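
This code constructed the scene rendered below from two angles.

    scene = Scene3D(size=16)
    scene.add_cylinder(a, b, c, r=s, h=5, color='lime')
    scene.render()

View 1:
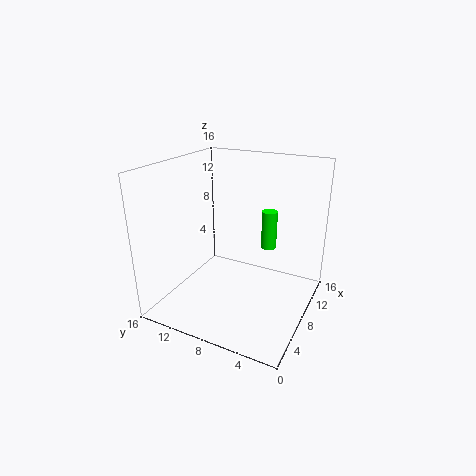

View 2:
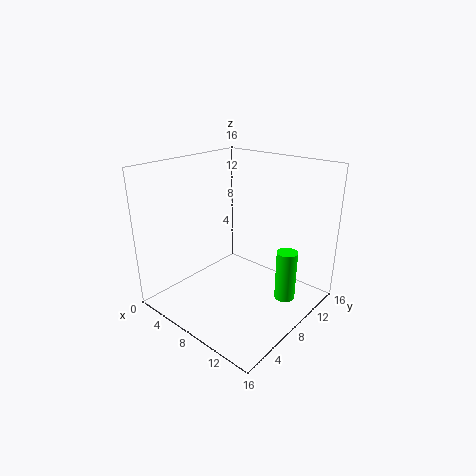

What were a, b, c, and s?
a = 15
b = 7
c = 4
s = 1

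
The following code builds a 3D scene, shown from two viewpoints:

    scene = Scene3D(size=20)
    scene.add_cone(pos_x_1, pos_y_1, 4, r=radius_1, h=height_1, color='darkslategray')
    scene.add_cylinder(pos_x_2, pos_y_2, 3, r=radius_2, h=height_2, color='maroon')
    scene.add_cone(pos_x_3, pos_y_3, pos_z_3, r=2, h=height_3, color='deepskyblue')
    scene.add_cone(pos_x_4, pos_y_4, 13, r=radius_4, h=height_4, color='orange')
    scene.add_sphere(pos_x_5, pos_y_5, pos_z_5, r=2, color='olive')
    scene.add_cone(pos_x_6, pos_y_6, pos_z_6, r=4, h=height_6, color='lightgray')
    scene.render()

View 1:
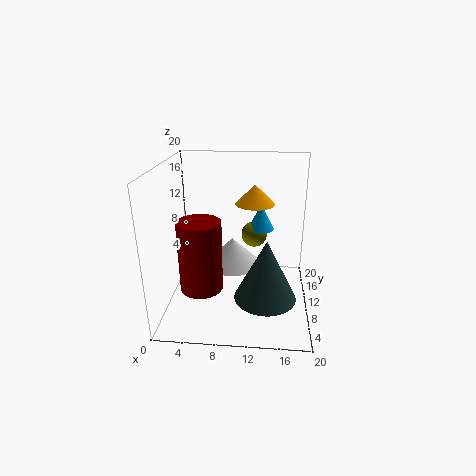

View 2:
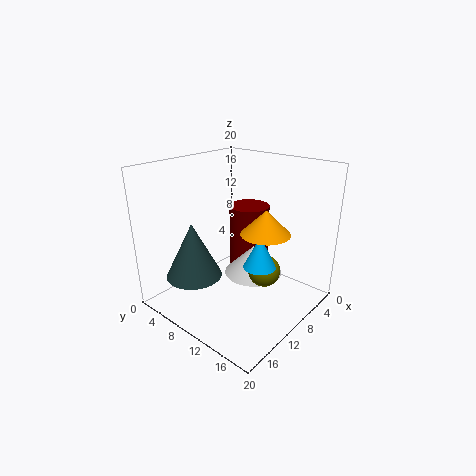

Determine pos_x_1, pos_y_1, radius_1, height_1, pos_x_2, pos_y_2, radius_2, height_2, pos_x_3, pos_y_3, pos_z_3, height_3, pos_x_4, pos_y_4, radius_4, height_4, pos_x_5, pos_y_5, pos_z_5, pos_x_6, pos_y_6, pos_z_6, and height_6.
pos_x_1 = 14
pos_y_1 = 5
radius_1 = 4
height_1 = 8
pos_x_2 = 5
pos_y_2 = 8
radius_2 = 3
height_2 = 10
pos_x_3 = 13
pos_y_3 = 16
pos_z_3 = 9
height_3 = 4
pos_x_4 = 12
pos_y_4 = 16
radius_4 = 3
height_4 = 3
pos_x_5 = 12
pos_y_5 = 16
pos_z_5 = 8
pos_x_6 = 9
pos_y_6 = 12
pos_z_6 = 5
height_6 = 4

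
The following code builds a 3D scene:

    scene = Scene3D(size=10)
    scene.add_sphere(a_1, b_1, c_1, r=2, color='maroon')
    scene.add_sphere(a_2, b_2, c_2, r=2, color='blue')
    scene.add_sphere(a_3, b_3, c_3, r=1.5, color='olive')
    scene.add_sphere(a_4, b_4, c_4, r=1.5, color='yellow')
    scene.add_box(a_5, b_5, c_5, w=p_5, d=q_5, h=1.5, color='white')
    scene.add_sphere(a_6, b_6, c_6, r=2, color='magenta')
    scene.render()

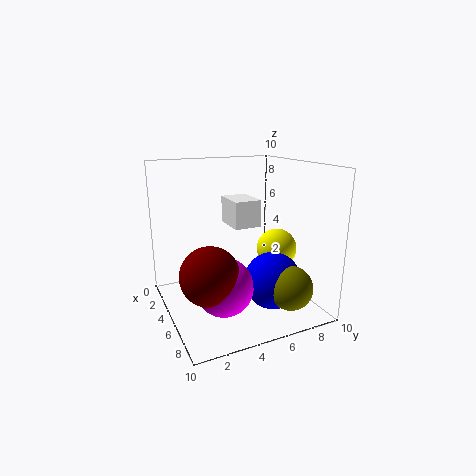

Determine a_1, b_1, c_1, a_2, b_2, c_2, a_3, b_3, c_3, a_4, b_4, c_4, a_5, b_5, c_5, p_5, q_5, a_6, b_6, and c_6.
a_1 = 6, b_1 = 2.5, c_1 = 3, a_2 = 6.5, b_2 = 7, c_2 = 2, a_3 = 8, b_3 = 7.5, c_3 = 2, a_4 = 4.5, b_4 = 8.5, c_4 = 3.5, a_5 = 7, b_5 = 3, c_5 = 7, p_5 = 2, q_5 = 1.5, a_6 = 6, b_6 = 3.5, c_6 = 2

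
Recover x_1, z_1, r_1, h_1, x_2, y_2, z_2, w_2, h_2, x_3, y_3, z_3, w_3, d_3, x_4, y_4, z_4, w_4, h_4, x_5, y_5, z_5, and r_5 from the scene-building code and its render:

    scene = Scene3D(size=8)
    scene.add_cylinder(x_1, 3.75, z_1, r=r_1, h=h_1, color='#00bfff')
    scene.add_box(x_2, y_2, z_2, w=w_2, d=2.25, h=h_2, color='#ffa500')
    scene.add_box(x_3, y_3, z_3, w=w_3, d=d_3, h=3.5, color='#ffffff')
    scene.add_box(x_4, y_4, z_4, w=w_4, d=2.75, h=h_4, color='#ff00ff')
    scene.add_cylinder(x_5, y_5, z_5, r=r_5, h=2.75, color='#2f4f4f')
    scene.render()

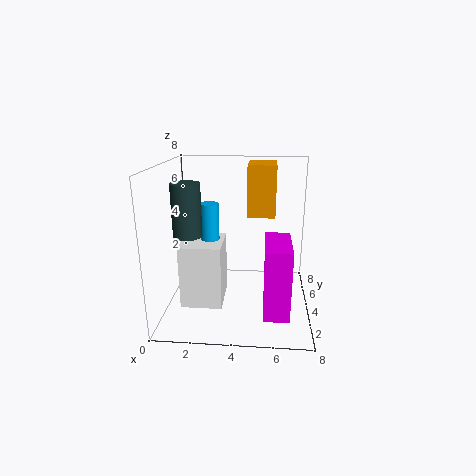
x_1 = 2.5
z_1 = 3.5
r_1 = 0.5
h_1 = 2.5
x_2 = 4.5
y_2 = 3.75
z_2 = 5.25
w_2 = 1.5
h_2 = 2.75
x_3 = 1
y_3 = 2.25
z_3 = 0.5
w_3 = 2.25
d_3 = 2.5
x_4 = 5.5
y_4 = 0.25
z_4 = 1.25
w_4 = 1.25
h_4 = 3.5
x_5 = 1.5
y_5 = 2.75
z_5 = 4.5
r_5 = 0.75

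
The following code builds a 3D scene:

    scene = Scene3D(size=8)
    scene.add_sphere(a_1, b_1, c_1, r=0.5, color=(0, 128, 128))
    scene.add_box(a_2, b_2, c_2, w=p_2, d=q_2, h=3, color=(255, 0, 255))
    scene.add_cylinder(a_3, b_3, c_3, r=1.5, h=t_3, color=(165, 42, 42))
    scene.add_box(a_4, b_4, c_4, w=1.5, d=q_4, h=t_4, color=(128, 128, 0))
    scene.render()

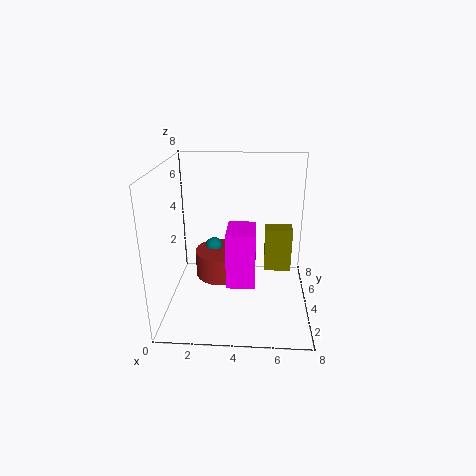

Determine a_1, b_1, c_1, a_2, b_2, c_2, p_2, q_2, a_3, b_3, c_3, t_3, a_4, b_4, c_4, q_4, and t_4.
a_1 = 2.5
b_1 = 5
c_1 = 3
a_2 = 3.5
b_2 = 2
c_2 = 2
p_2 = 1.5
q_2 = 2
a_3 = 3
b_3 = 4.5
c_3 = 1.5
t_3 = 1.5
a_4 = 5.5
b_4 = 4
c_4 = 2
q_4 = 1
t_4 = 2.5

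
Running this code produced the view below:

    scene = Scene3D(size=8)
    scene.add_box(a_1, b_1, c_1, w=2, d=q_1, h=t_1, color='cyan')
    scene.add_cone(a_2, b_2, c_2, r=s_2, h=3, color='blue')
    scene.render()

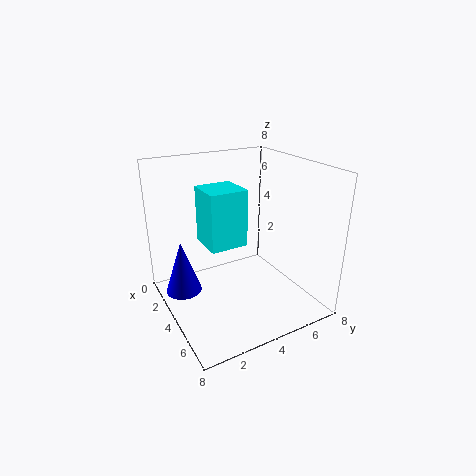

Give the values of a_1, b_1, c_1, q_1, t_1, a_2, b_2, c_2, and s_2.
a_1 = 3; b_1 = 2; c_1 = 4; q_1 = 2; t_1 = 3; a_2 = 3; b_2 = 1; c_2 = 1; s_2 = 1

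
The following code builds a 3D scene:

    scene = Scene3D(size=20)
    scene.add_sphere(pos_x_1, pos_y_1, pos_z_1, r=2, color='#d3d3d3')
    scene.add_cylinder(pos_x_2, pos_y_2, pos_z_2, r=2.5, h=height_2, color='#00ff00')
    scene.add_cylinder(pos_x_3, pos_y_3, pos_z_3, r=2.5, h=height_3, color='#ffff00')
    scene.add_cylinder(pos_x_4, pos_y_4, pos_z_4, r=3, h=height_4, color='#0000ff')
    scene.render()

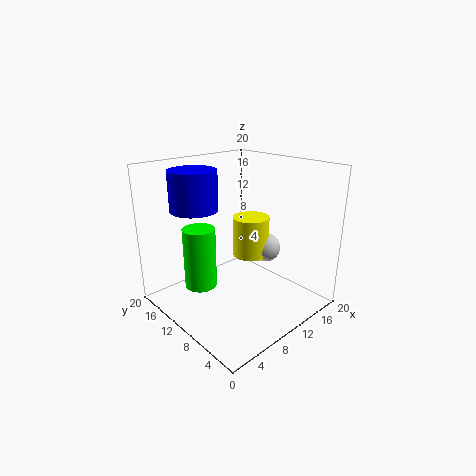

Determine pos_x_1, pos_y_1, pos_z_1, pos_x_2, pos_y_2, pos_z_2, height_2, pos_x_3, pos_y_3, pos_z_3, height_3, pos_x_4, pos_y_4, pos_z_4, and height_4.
pos_x_1 = 13; pos_y_1 = 7.5; pos_z_1 = 8.5; pos_x_2 = 8; pos_y_2 = 16.5; pos_z_2 = 0.5; height_2 = 9.5; pos_x_3 = 11.5; pos_y_3 = 9; pos_z_3 = 7.5; height_3 = 5.5; pos_x_4 = 4; pos_y_4 = 11.5; pos_z_4 = 15; height_4 = 5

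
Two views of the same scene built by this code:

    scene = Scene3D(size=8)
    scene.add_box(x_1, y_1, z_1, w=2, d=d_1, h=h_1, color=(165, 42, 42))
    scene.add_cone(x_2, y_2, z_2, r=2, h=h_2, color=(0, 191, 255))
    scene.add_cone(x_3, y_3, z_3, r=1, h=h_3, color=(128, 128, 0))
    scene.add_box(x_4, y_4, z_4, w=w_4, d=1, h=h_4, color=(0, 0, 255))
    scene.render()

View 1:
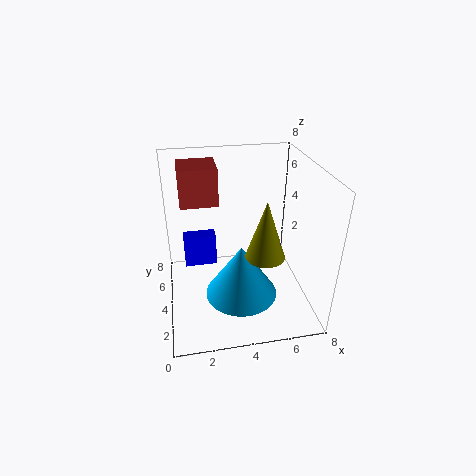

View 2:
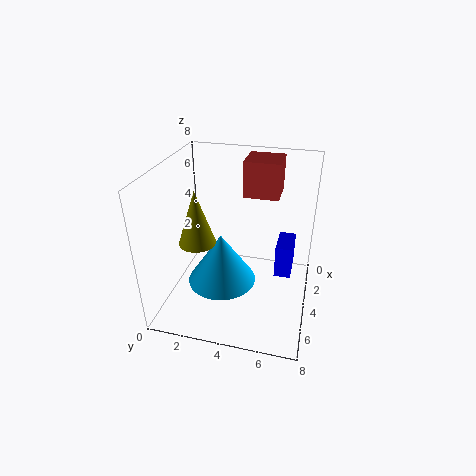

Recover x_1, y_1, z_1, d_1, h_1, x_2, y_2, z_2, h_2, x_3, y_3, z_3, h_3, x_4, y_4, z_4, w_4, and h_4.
x_1 = 1; y_1 = 4; z_1 = 6; d_1 = 2; h_1 = 2; x_2 = 4; y_2 = 3; z_2 = 1; h_2 = 3; x_3 = 5; y_3 = 2; z_3 = 4; h_3 = 3; x_4 = 1; y_4 = 6; z_4 = 1; w_4 = 2; h_4 = 2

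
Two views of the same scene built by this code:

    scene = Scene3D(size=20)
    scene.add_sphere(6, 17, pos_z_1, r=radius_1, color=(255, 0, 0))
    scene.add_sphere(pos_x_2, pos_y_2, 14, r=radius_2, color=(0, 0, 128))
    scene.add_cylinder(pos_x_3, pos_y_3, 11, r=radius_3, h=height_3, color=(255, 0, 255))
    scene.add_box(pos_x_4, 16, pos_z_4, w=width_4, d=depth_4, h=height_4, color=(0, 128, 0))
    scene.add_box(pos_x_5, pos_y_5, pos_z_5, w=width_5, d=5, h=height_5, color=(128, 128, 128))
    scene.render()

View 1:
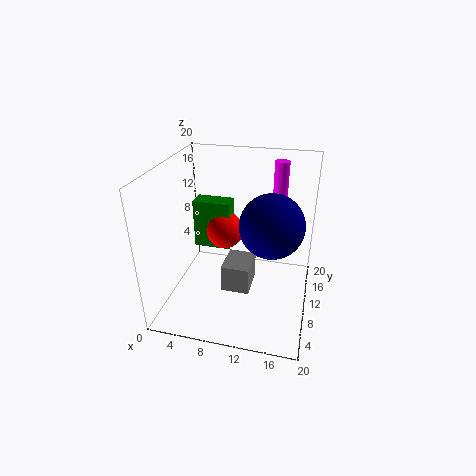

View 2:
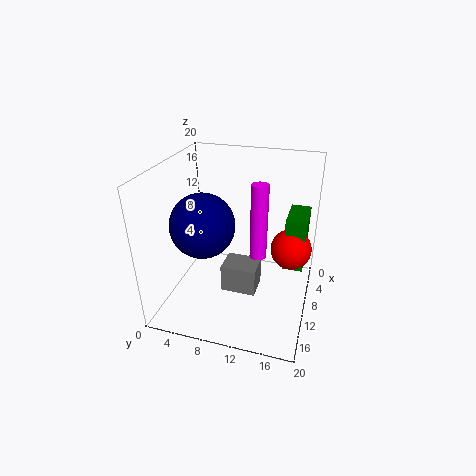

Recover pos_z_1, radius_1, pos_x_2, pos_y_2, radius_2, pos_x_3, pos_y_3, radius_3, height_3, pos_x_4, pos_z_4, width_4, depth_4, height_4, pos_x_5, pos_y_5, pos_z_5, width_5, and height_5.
pos_z_1 = 7; radius_1 = 3; pos_x_2 = 15; pos_y_2 = 7; radius_2 = 4; pos_x_3 = 15; pos_y_3 = 14; radius_3 = 1; height_3 = 9; pos_x_4 = 1; pos_z_4 = 4; width_4 = 6; depth_4 = 3; height_4 = 8; pos_x_5 = 8; pos_y_5 = 8; pos_z_5 = 2; width_5 = 4; height_5 = 4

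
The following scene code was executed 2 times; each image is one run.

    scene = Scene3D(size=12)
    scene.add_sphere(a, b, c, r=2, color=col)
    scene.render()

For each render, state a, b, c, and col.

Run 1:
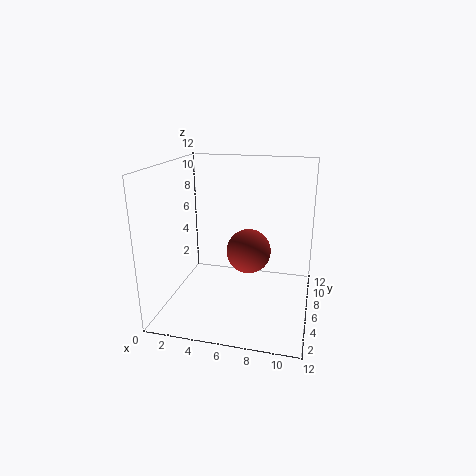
a = 6.5, b = 8, c = 4, col = 'brown'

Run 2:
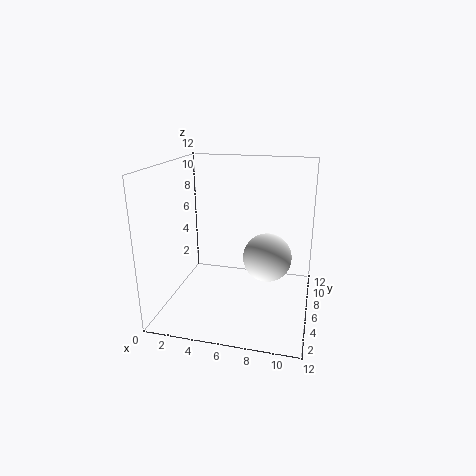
a = 8.5, b = 6, c = 4.5, col = 'white'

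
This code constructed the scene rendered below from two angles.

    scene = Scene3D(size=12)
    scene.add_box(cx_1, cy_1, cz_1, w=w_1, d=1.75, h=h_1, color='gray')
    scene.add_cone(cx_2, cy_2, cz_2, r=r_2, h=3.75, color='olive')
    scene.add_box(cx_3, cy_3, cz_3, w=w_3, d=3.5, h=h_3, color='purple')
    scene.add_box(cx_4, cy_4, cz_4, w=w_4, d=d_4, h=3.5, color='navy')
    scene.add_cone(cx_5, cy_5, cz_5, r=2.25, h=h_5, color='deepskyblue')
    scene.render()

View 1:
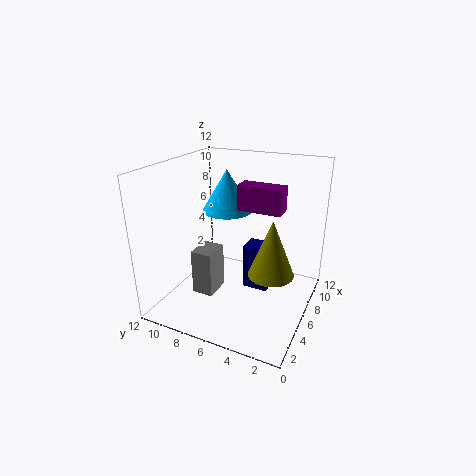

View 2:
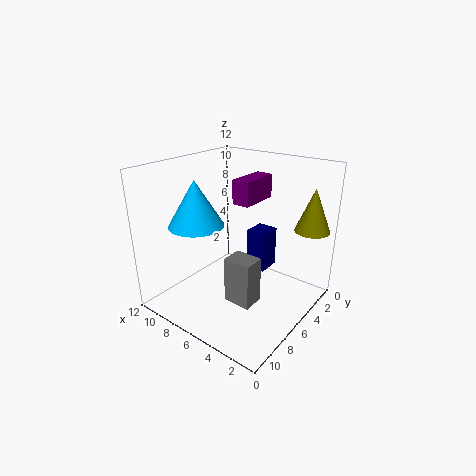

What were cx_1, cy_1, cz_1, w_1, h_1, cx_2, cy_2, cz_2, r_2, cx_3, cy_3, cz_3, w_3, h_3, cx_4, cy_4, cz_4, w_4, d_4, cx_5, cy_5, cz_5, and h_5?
cx_1 = 3; cy_1 = 7; cz_1 = 1.75; w_1 = 2.25; h_1 = 3.75; cx_2 = 1.5; cy_2 = 1.5; cz_2 = 6.25; r_2 = 1.5; cx_3 = 5.25; cy_3 = 2.25; cz_3 = 8.75; w_3 = 1.5; h_3 = 2; cx_4 = 4.25; cy_4 = 2.75; cz_4 = 2.75; w_4 = 1.75; d_4 = 2; cx_5 = 8.5; cy_5 = 8.25; cz_5 = 7.25; h_5 = 3.75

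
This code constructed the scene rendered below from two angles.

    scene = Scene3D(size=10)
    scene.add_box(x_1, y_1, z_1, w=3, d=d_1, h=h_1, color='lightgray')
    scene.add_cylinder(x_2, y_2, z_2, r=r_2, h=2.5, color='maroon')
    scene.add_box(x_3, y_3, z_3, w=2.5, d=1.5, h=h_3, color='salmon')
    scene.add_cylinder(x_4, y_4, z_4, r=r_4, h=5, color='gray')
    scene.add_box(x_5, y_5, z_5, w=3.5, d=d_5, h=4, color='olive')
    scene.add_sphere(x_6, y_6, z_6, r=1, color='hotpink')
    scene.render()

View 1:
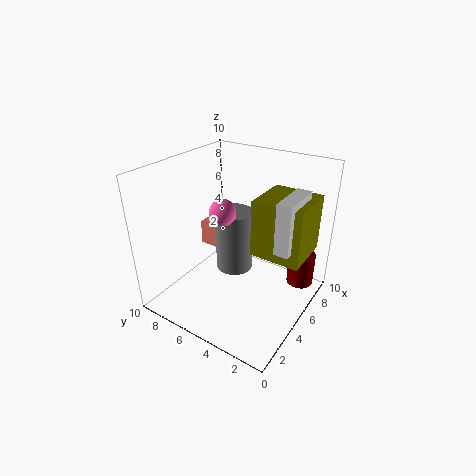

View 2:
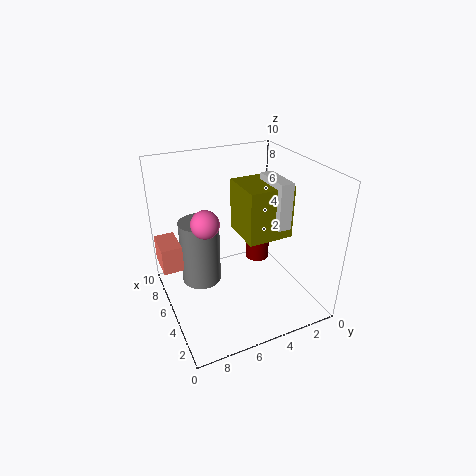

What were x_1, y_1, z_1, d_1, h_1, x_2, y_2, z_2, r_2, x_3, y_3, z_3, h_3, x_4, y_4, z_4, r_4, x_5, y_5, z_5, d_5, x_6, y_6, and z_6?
x_1 = 4.5, y_1 = 1, z_1 = 5, d_1 = 1, h_1 = 3.5, x_2 = 8.5, y_2 = 1.5, z_2 = 0.5, r_2 = 1, x_3 = 7, y_3 = 8.5, z_3 = 2, h_3 = 2, x_4 = 7.5, y_4 = 7, z_4 = 0.5, r_4 = 1.5, x_5 = 5, y_5 = 0.5, z_5 = 4, d_5 = 3.5, x_6 = 6, y_6 = 7, z_6 = 6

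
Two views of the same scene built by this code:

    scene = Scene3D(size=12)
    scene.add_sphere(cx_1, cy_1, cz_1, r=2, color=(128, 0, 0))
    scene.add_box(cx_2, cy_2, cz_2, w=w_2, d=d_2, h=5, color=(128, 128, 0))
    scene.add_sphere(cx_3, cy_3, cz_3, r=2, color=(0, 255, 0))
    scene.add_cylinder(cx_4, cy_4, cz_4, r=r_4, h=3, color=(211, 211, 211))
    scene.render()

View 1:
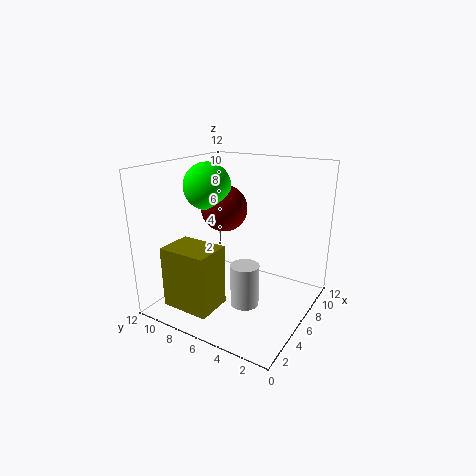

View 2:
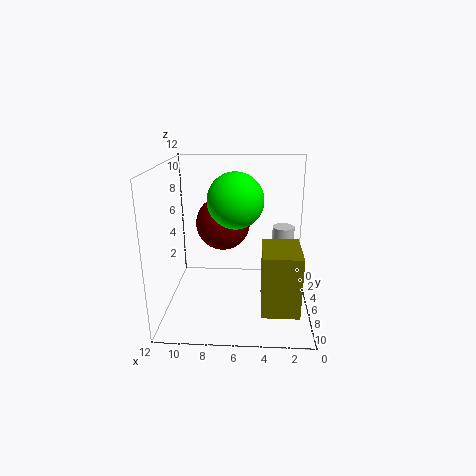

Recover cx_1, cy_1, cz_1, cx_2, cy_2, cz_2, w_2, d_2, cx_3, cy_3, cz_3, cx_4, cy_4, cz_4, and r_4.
cx_1 = 7; cy_1 = 8; cz_1 = 8; cx_2 = 1; cy_2 = 6; cz_2 = 1; w_2 = 3; d_2 = 4; cx_3 = 6; cy_3 = 9; cz_3 = 10; cx_4 = 2; cy_4 = 3; cz_4 = 3; r_4 = 1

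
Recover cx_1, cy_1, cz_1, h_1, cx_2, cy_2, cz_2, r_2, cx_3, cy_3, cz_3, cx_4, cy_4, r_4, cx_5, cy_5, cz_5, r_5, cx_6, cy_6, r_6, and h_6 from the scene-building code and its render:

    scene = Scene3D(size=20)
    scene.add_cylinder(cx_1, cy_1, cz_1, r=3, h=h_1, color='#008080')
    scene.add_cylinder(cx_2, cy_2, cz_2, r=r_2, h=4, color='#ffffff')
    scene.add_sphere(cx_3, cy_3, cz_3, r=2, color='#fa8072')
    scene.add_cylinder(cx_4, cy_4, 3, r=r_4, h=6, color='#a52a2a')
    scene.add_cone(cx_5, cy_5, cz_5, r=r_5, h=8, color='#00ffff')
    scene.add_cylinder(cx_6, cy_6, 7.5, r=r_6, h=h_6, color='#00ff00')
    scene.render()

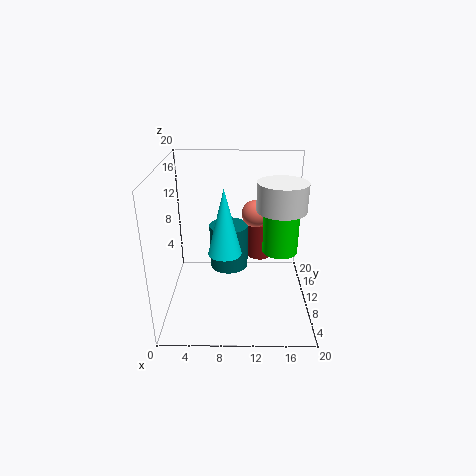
cx_1 = 8.5
cy_1 = 15.5
cz_1 = 2.5
h_1 = 7
cx_2 = 16
cy_2 = 11.5
cz_2 = 13.5
r_2 = 3.5
cx_3 = 12.5
cy_3 = 14
cz_3 = 12
cx_4 = 13.5
cy_4 = 18
r_4 = 2
cx_5 = 8.5
cy_5 = 4
cz_5 = 11
r_5 = 2
cx_6 = 16
cy_6 = 11
r_6 = 2.5
h_6 = 7.5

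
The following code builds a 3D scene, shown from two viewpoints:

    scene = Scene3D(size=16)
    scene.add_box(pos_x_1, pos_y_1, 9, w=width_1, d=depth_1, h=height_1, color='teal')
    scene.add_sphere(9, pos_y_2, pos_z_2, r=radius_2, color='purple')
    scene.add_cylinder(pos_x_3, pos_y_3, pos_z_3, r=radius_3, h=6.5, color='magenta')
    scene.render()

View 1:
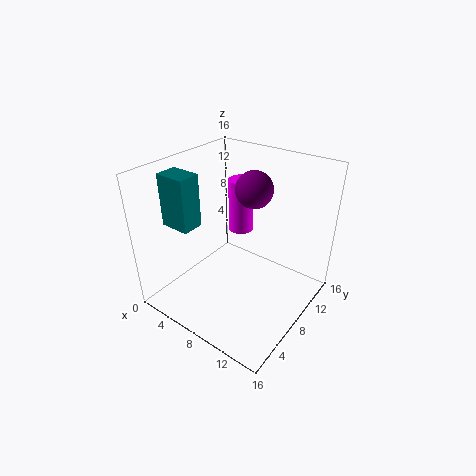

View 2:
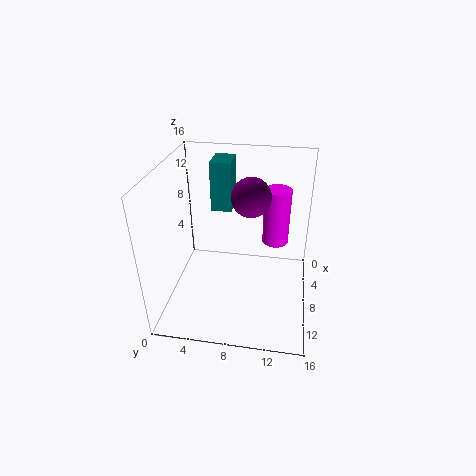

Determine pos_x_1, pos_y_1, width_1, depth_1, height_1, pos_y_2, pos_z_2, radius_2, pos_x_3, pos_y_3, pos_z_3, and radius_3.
pos_x_1 = 0.5, pos_y_1 = 4, width_1 = 3.5, depth_1 = 2.5, height_1 = 6, pos_y_2 = 9.5, pos_z_2 = 13.5, radius_2 = 2, pos_x_3 = 5.5, pos_y_3 = 12, pos_z_3 = 6.5, radius_3 = 1.5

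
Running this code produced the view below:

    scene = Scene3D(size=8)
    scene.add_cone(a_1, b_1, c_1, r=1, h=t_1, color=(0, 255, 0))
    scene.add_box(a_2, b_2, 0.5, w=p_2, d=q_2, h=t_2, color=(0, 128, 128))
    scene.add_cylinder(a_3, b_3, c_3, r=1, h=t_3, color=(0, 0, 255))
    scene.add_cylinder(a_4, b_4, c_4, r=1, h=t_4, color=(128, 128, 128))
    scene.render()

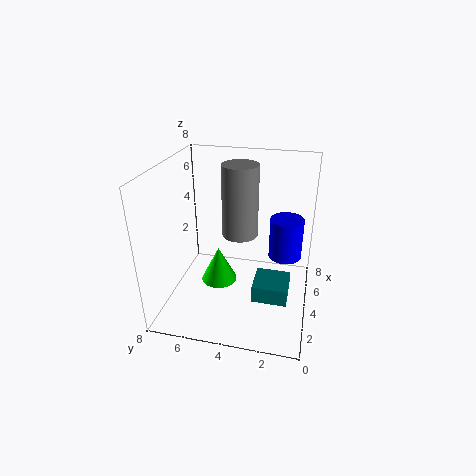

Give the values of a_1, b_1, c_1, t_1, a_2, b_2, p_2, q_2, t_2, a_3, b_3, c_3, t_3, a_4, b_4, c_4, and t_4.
a_1 = 3.5, b_1 = 5, c_1 = 1.5, t_1 = 2, a_2 = 3, b_2 = 1, p_2 = 2, q_2 = 2, t_2 = 1, a_3 = 6, b_3 = 1.5, c_3 = 2, t_3 = 2.5, a_4 = 4.5, b_4 = 4, c_4 = 4, t_4 = 4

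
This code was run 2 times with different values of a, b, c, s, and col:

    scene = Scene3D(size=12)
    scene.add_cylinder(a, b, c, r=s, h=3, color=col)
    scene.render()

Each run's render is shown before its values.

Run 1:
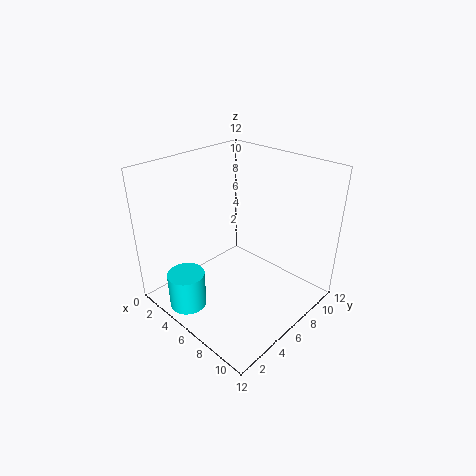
a = 4.5
b = 1.5
c = 1
s = 1.5
col = 'cyan'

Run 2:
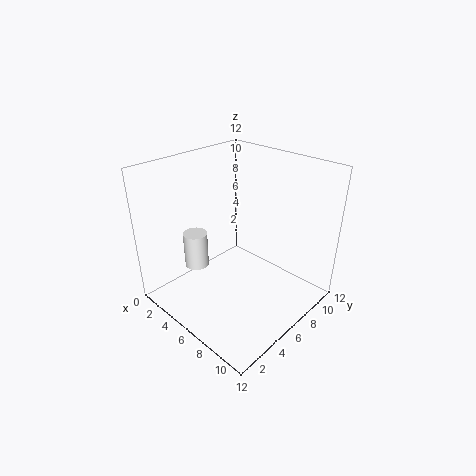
a = 3.5
b = 3.5
c = 3.5
s = 1
col = 'white'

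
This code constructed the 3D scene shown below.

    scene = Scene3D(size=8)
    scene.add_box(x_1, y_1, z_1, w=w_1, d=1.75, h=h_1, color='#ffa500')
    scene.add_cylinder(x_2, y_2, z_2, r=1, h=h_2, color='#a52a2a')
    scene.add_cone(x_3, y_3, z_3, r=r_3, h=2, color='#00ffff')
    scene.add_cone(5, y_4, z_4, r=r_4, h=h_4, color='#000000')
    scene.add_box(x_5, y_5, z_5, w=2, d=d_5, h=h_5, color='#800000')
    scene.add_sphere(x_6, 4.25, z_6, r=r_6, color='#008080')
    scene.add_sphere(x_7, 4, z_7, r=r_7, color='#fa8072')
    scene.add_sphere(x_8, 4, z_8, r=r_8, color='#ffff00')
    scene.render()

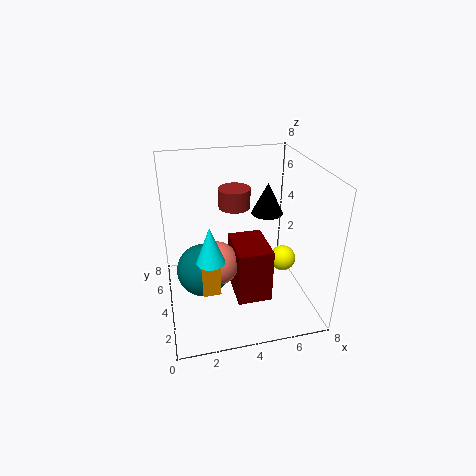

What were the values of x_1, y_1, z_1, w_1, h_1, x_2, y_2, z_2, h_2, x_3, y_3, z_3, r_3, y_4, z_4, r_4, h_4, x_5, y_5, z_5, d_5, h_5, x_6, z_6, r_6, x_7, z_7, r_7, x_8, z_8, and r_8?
x_1 = 1.75
y_1 = 2.75
z_1 = 1.25
w_1 = 1
h_1 = 2
x_2 = 4.5
y_2 = 7
z_2 = 4.5
h_2 = 1.25
x_3 = 2.25
y_3 = 2.75
z_3 = 3.5
r_3 = 0.75
y_4 = 2.25
z_4 = 6.25
r_4 = 0.75
h_4 = 1.5
x_5 = 3.75
y_5 = 2.75
z_5 = 0.25
d_5 = 2.75
h_5 = 3.25
x_6 = 2
z_6 = 2
r_6 = 1.5
x_7 = 2.75
z_7 = 2.5
r_7 = 1.25
x_8 = 6.75
z_8 = 2.25
r_8 = 0.75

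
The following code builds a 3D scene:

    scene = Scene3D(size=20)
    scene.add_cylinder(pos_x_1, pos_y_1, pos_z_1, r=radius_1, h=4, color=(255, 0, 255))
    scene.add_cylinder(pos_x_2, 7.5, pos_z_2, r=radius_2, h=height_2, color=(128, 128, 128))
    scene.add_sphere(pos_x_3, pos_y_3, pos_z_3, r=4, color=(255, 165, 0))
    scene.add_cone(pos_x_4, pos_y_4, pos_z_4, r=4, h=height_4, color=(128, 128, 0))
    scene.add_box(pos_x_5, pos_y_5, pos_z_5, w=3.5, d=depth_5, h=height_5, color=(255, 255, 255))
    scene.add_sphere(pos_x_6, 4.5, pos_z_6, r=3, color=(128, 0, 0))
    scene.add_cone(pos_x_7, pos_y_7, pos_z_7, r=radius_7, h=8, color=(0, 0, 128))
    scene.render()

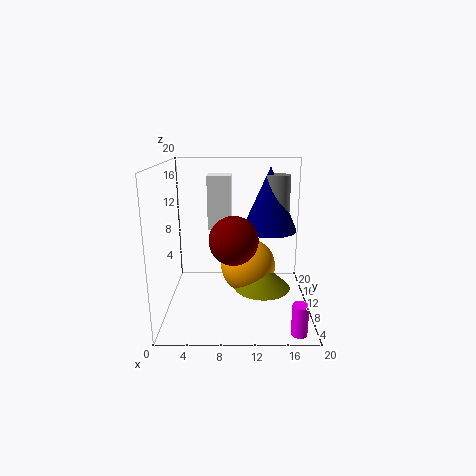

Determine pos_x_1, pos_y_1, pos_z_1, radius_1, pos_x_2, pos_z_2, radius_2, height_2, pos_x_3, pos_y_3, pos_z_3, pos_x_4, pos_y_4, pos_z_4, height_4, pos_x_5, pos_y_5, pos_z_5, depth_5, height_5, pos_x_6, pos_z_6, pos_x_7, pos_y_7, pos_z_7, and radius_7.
pos_x_1 = 17.5; pos_y_1 = 1.5; pos_z_1 = 0.5; radius_1 = 1; pos_x_2 = 15; pos_z_2 = 14; radius_2 = 1.5; height_2 = 5; pos_x_3 = 11.5; pos_y_3 = 12; pos_z_3 = 5; pos_x_4 = 13.5; pos_y_4 = 10; pos_z_4 = 2.5; height_4 = 3.5; pos_x_5 = 5.5; pos_y_5 = 13.5; pos_z_5 = 10; depth_5 = 4; height_5 = 8; pos_x_6 = 9.5; pos_z_6 = 11.5; pos_x_7 = 14; pos_y_7 = 7.5; pos_z_7 = 12; radius_7 = 3.5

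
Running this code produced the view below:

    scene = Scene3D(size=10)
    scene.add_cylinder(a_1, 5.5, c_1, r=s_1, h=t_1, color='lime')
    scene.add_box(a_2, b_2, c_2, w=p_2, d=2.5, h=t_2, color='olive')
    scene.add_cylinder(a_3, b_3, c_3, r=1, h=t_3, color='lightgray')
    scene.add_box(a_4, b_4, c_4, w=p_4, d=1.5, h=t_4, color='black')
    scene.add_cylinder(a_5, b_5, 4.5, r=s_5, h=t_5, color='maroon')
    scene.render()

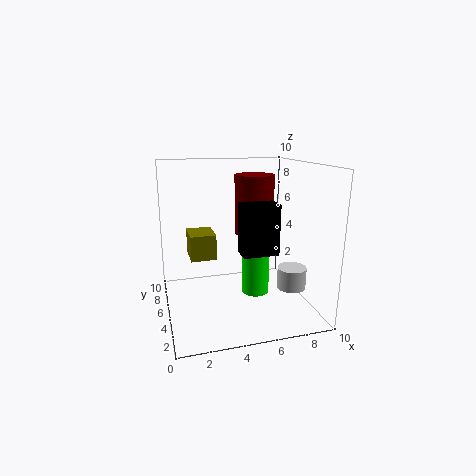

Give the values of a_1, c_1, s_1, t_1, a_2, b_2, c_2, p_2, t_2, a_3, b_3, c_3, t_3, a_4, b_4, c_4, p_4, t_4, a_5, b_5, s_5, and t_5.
a_1 = 6.5; c_1 = 0.5; s_1 = 1; t_1 = 4.5; a_2 = 2; b_2 = 7.5; c_2 = 2.5; p_2 = 2; t_2 = 2; a_3 = 8.5; b_3 = 3.5; c_3 = 1.5; t_3 = 1.5; a_4 = 5; b_4 = 3.5; c_4 = 4; p_4 = 2.5; t_4 = 3.5; a_5 = 7; b_5 = 7.5; s_5 = 1.5; t_5 = 4.5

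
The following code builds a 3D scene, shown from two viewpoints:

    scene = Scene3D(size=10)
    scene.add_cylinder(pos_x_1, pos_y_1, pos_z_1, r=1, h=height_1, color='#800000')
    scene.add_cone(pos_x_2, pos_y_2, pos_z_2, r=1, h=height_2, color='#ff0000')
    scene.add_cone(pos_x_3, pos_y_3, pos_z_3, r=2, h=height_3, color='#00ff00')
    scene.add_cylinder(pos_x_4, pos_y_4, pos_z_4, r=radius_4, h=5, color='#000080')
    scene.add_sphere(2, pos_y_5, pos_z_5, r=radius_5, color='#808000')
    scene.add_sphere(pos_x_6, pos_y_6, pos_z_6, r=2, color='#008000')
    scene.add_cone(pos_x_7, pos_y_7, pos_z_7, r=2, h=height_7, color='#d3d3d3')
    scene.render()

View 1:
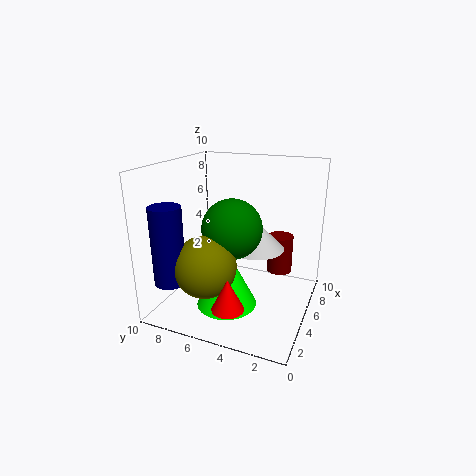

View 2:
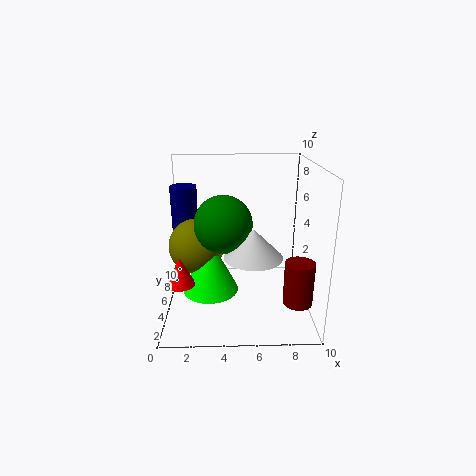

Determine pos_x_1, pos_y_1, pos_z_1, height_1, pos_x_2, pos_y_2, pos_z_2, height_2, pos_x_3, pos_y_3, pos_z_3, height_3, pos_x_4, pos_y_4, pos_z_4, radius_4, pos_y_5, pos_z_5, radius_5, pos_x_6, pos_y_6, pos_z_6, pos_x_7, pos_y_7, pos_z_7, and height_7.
pos_x_1 = 9
pos_y_1 = 3
pos_z_1 = 1
height_1 = 3
pos_x_2 = 1
pos_y_2 = 4
pos_z_2 = 2
height_2 = 2
pos_x_3 = 3
pos_y_3 = 5
pos_z_3 = 1
height_3 = 4
pos_x_4 = 1
pos_y_4 = 8
pos_z_4 = 3
radius_4 = 1
pos_y_5 = 6
pos_z_5 = 4
radius_5 = 2
pos_x_6 = 4
pos_y_6 = 5
pos_z_6 = 6
pos_x_7 = 6
pos_y_7 = 4
pos_z_7 = 4
height_7 = 2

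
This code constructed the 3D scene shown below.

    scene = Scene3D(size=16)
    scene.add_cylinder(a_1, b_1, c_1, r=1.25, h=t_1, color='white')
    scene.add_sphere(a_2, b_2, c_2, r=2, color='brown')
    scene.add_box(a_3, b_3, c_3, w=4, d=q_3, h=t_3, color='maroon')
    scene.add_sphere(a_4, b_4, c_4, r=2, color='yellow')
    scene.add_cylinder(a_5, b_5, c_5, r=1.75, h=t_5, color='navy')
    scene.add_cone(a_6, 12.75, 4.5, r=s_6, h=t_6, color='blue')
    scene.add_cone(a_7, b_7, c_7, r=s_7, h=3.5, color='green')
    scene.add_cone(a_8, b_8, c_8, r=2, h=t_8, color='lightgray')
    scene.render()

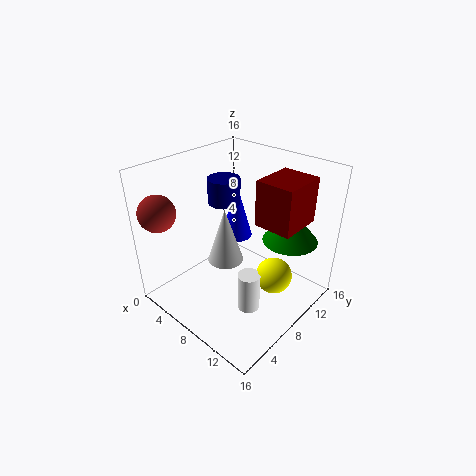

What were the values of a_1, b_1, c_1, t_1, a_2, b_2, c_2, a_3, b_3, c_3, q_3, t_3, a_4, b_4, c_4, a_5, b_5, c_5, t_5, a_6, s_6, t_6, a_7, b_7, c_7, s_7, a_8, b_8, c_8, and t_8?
a_1 = 10.75
b_1 = 6.75
c_1 = 0.5
t_1 = 4.5
a_2 = 2
b_2 = 2
c_2 = 11.25
a_3 = 10.5
b_3 = 7.75
c_3 = 10.75
q_3 = 4.75
t_3 = 4.75
a_4 = 12.25
b_4 = 9.25
c_4 = 4.25
a_5 = 6
b_5 = 8
c_5 = 11.75
t_5 = 2.75
a_6 = 3.5
s_6 = 2
t_6 = 7.25
a_7 = 12.5
b_7 = 11.5
c_7 = 8
s_7 = 3
a_8 = 7
b_8 = 7
c_8 = 5.25
t_8 = 6.25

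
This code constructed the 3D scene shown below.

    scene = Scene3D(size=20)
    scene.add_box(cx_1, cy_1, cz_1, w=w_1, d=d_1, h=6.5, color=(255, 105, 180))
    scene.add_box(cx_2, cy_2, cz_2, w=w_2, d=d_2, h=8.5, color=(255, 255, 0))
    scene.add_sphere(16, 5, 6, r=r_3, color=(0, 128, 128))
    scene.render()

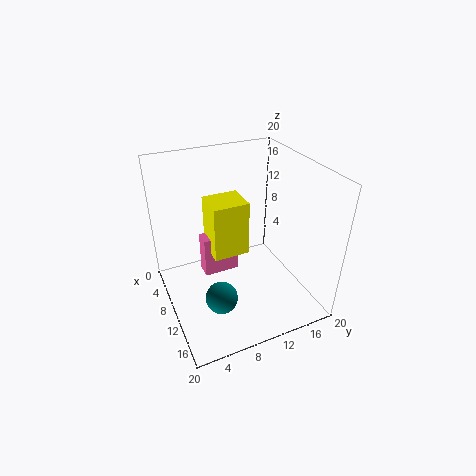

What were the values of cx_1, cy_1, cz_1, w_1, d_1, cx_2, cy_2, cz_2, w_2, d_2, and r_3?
cx_1 = 3; cy_1 = 6.5; cz_1 = 1; w_1 = 2.5; d_1 = 5.5; cx_2 = 2.5; cy_2 = 7.5; cz_2 = 5; w_2 = 5; d_2 = 5.5; r_3 = 2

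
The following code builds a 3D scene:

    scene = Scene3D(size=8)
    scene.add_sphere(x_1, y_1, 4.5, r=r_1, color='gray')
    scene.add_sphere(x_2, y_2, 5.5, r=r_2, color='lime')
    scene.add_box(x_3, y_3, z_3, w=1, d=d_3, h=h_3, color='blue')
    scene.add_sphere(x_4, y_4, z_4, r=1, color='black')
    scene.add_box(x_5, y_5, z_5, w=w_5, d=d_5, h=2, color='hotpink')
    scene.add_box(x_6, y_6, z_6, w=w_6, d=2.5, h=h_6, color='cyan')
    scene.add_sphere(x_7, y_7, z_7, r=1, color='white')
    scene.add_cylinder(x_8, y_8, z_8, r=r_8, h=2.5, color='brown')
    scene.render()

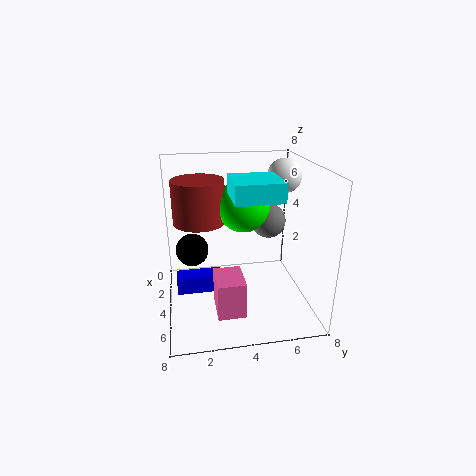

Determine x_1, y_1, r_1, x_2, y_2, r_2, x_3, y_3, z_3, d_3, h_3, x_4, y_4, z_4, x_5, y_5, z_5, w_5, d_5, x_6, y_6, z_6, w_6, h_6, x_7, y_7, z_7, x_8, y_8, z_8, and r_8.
x_1 = 3, y_1 = 6, r_1 = 1, x_2 = 3, y_2 = 4.5, r_2 = 1.5, x_3 = 3.5, y_3 = 0.5, z_3 = 1, d_3 = 2.5, h_3 = 1, x_4 = 2, y_4 = 1.5, z_4 = 2.5, x_5 = 4.5, y_5 = 2.5, z_5 = 0.5, w_5 = 2, d_5 = 1.5, x_6 = 3.5, y_6 = 3.5, z_6 = 6.5, w_6 = 2.5, h_6 = 1, x_7 = 2.5, y_7 = 7, z_7 = 7, x_8 = 2.5, y_8 = 2, z_8 = 4.5, r_8 = 1.5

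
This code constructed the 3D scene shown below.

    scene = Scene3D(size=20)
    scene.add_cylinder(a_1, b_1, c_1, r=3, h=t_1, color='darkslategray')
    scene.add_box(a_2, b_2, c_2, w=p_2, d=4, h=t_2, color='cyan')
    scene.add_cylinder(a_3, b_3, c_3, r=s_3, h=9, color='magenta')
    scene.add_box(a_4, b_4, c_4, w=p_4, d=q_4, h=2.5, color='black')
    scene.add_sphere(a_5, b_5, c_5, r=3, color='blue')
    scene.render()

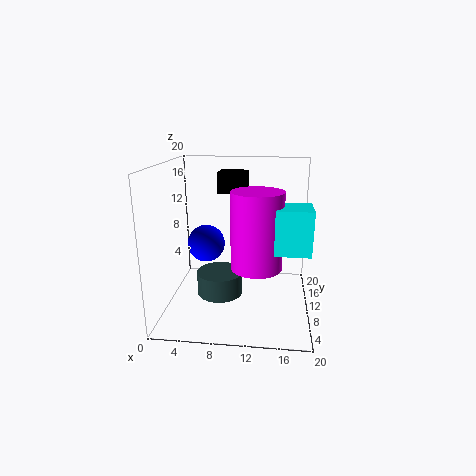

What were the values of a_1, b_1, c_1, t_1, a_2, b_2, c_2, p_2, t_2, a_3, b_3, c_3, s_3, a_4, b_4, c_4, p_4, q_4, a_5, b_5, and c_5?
a_1 = 8; b_1 = 6.5; c_1 = 3.5; t_1 = 3; a_2 = 15; b_2 = 0.5; c_2 = 11.5; p_2 = 4; t_2 = 5; a_3 = 13; b_3 = 3; c_3 = 9; s_3 = 3; a_4 = 8; b_4 = 6; c_4 = 17; p_4 = 3.5; q_4 = 3; a_5 = 4; b_5 = 16.5; c_5 = 6.5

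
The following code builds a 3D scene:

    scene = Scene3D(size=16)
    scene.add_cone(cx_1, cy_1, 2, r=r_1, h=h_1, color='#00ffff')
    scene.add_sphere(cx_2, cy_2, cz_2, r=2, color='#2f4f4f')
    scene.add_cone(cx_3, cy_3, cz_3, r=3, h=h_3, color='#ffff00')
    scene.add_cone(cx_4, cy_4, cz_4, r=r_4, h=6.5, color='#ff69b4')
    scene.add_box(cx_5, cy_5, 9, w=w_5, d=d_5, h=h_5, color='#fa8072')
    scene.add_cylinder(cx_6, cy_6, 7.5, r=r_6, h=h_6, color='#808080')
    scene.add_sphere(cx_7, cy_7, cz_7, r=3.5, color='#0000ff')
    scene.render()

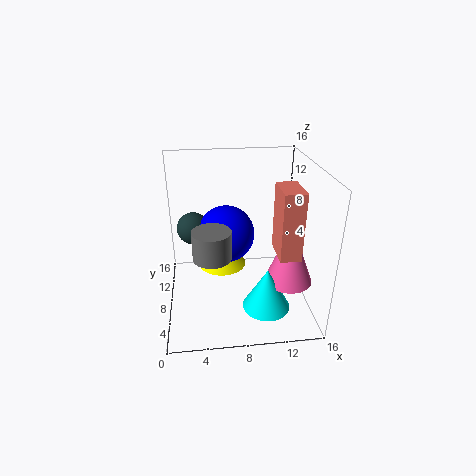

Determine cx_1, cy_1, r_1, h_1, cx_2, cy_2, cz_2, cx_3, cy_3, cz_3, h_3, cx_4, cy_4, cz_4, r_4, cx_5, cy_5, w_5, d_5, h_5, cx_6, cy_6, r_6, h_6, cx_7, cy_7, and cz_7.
cx_1 = 10.5
cy_1 = 3.5
r_1 = 2.5
h_1 = 4.5
cx_2 = 3
cy_2 = 13
cz_2 = 7
cx_3 = 6.5
cy_3 = 12.5
cz_3 = 2
h_3 = 3
cx_4 = 13
cy_4 = 4.5
cz_4 = 4.5
r_4 = 2.5
cx_5 = 11
cy_5 = 1
w_5 = 2
d_5 = 3.5
h_5 = 6.5
cx_6 = 5
cy_6 = 5
r_6 = 2
h_6 = 3
cx_7 = 7
cy_7 = 12
cz_7 = 6.5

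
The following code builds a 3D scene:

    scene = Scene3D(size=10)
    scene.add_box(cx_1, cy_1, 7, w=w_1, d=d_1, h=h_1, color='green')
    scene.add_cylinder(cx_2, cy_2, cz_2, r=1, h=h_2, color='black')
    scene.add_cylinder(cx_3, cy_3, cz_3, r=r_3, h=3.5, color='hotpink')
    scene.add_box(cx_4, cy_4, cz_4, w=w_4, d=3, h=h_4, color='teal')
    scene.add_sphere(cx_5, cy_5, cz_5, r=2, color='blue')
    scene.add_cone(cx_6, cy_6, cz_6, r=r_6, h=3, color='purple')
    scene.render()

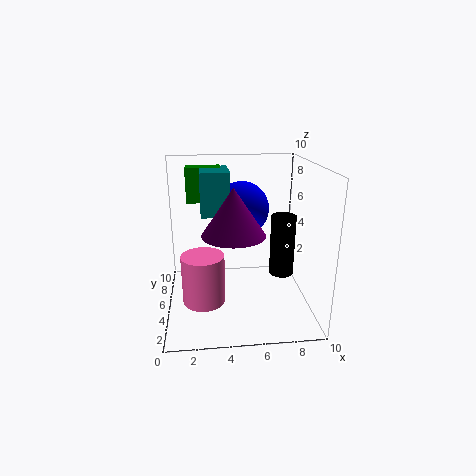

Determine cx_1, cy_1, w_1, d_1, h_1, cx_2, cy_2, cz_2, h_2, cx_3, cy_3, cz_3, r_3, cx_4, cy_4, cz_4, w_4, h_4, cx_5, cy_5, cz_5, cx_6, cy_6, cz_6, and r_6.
cx_1 = 1.5
cy_1 = 7
w_1 = 2.5
d_1 = 1.5
h_1 = 2.5
cx_2 = 9
cy_2 = 8
cz_2 = 0.5
h_2 = 5
cx_3 = 2.5
cy_3 = 4.5
cz_3 = 0.5
r_3 = 1.5
cx_4 = 2.5
cy_4 = 5
cz_4 = 6.5
w_4 = 2
h_4 = 3
cx_5 = 5.5
cy_5 = 7
cz_5 = 6.5
cx_6 = 4.5
cy_6 = 3
cz_6 = 6
r_6 = 2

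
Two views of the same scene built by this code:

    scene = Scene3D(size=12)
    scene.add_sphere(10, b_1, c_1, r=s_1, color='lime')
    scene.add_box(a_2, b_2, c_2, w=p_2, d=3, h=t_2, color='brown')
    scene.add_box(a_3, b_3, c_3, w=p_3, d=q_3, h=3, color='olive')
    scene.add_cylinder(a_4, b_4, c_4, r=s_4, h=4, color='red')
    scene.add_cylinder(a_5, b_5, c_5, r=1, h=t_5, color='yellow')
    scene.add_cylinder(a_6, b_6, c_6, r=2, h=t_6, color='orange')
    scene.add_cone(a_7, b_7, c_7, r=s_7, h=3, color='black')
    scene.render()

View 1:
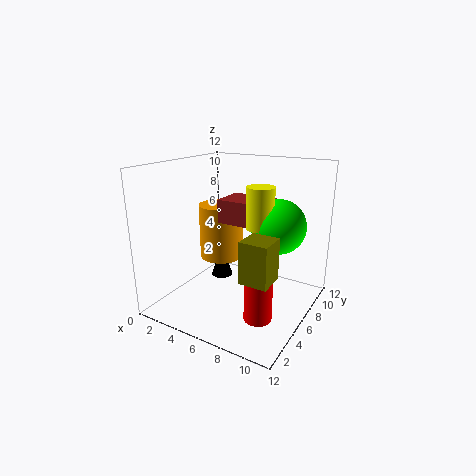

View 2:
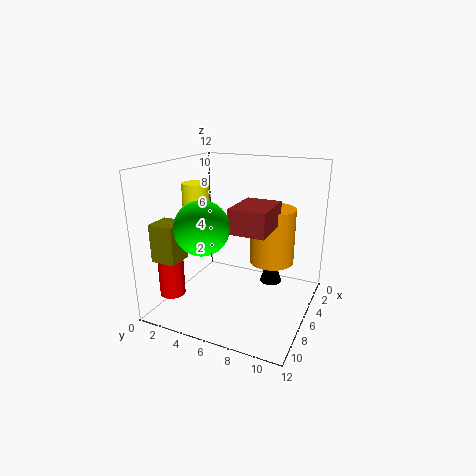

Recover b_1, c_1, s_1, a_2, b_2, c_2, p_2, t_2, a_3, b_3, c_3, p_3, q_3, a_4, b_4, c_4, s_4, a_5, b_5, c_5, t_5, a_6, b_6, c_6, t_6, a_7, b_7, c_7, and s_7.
b_1 = 5, c_1 = 8, s_1 = 2, a_2 = 4, b_2 = 6, c_2 = 7, p_2 = 4, t_2 = 2, a_3 = 9, b_3 = 1, c_3 = 5, p_3 = 2, q_3 = 2, a_4 = 10, b_4 = 2, c_4 = 2, s_4 = 1, a_5 = 9, b_5 = 4, c_5 = 8, t_5 = 3, a_6 = 3, b_6 = 8, c_6 = 3, t_6 = 5, a_7 = 3, b_7 = 8, c_7 = 1, s_7 = 1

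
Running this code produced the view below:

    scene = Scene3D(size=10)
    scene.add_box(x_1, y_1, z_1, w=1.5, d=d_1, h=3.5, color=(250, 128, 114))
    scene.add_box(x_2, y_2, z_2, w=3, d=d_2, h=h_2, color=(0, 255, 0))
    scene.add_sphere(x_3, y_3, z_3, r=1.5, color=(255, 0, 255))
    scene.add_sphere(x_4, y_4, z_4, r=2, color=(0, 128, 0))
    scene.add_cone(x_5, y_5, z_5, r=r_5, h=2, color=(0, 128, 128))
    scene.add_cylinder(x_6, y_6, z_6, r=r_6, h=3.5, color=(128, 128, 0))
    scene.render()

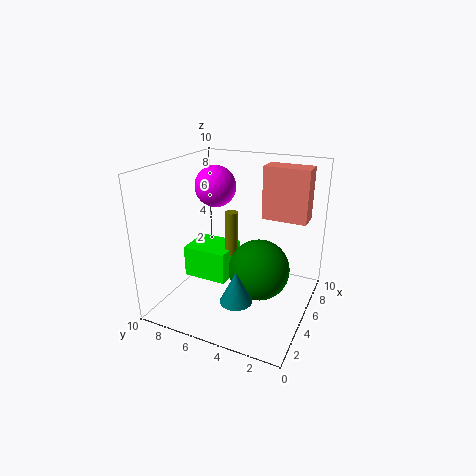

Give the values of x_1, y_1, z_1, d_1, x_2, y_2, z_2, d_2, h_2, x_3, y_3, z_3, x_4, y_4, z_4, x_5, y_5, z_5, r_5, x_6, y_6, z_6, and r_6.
x_1 = 5.5
y_1 = 0.5
z_1 = 6.5
d_1 = 3
x_2 = 5.5
y_2 = 6.5
z_2 = 0.5
d_2 = 3.5
h_2 = 2.5
x_3 = 6.5
y_3 = 7.5
z_3 = 8
x_4 = 4
y_4 = 3
z_4 = 3.5
x_5 = 1.5
y_5 = 3.5
z_5 = 2.5
r_5 = 1
x_6 = 7
y_6 = 6.5
z_6 = 2.5
r_6 = 0.5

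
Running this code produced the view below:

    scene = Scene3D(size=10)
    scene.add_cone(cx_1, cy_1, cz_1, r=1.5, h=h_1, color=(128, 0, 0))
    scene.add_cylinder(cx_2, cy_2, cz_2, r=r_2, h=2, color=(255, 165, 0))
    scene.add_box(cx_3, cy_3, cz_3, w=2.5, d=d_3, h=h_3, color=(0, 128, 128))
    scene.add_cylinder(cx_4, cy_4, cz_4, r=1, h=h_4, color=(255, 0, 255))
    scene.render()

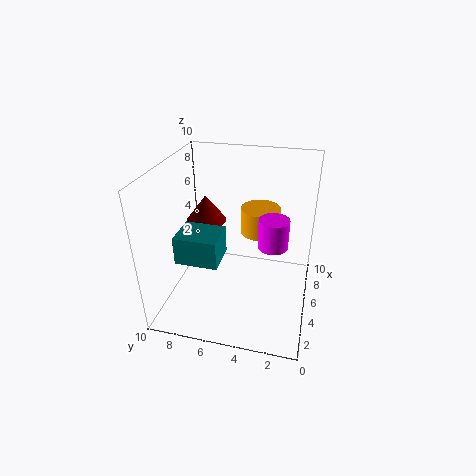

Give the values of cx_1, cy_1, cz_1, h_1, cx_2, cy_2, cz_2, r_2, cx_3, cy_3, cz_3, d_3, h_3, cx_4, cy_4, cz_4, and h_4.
cx_1 = 7
cy_1 = 8
cz_1 = 5
h_1 = 2
cx_2 = 8
cy_2 = 4
cz_2 = 4
r_2 = 1.5
cx_3 = 3
cy_3 = 6
cz_3 = 3.5
d_3 = 3
h_3 = 2
cx_4 = 4.5
cy_4 = 2.5
cz_4 = 5
h_4 = 2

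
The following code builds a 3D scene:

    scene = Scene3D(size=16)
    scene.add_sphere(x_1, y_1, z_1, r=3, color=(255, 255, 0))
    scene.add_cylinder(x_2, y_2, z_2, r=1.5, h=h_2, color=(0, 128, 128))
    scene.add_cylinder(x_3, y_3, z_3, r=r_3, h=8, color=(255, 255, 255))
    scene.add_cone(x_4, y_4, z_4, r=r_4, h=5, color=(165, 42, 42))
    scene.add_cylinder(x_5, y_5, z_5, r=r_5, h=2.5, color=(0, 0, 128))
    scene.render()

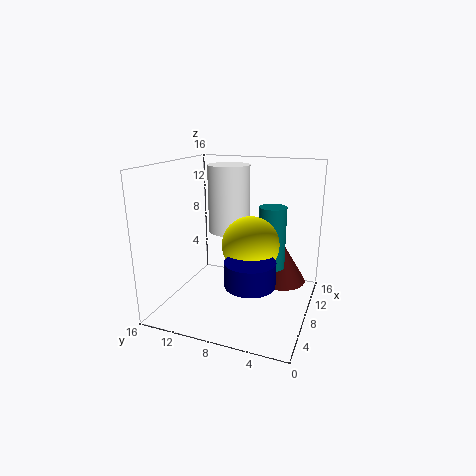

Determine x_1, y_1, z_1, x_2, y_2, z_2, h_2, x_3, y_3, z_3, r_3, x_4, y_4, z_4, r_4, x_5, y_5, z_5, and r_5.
x_1 = 6.5; y_1 = 6; z_1 = 8; x_2 = 9.5; y_2 = 4.5; z_2 = 4.5; h_2 = 7; x_3 = 11.5; y_3 = 10.5; z_3 = 7.5; r_3 = 2.5; x_4 = 12.5; y_4 = 4; z_4 = 1.5; r_4 = 3; x_5 = 3.5; y_5 = 5; z_5 = 5; r_5 = 2.5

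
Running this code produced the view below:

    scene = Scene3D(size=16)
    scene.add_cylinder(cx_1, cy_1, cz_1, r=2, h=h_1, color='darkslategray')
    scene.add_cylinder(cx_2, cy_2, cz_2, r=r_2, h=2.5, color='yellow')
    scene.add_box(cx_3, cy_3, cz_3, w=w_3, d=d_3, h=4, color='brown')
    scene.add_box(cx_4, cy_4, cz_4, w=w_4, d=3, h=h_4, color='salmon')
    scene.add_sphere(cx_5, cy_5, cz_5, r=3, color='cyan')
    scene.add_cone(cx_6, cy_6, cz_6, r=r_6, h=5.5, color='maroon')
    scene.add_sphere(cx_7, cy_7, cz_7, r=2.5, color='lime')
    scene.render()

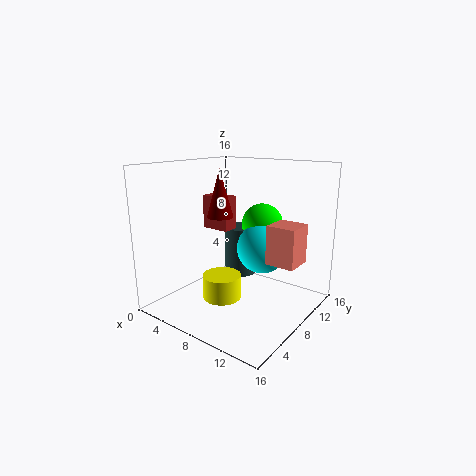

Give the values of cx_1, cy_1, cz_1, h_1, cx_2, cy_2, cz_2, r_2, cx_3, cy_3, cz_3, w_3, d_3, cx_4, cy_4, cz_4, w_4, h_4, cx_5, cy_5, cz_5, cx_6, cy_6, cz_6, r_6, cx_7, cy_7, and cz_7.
cx_1 = 5.5; cy_1 = 12; cz_1 = 2; h_1 = 6; cx_2 = 8.5; cy_2 = 4.5; cz_2 = 2.5; r_2 = 2; cx_3 = 2; cy_3 = 9; cz_3 = 8; w_3 = 3.5; d_3 = 2; cx_4 = 12.5; cy_4 = 6.5; cz_4 = 6.5; w_4 = 3; h_4 = 4; cx_5 = 9; cy_5 = 11.5; cz_5 = 6; cx_6 = 5.5; cy_6 = 8; cz_6 = 10; r_6 = 1.5; cx_7 = 8; cy_7 = 13; cz_7 = 8.5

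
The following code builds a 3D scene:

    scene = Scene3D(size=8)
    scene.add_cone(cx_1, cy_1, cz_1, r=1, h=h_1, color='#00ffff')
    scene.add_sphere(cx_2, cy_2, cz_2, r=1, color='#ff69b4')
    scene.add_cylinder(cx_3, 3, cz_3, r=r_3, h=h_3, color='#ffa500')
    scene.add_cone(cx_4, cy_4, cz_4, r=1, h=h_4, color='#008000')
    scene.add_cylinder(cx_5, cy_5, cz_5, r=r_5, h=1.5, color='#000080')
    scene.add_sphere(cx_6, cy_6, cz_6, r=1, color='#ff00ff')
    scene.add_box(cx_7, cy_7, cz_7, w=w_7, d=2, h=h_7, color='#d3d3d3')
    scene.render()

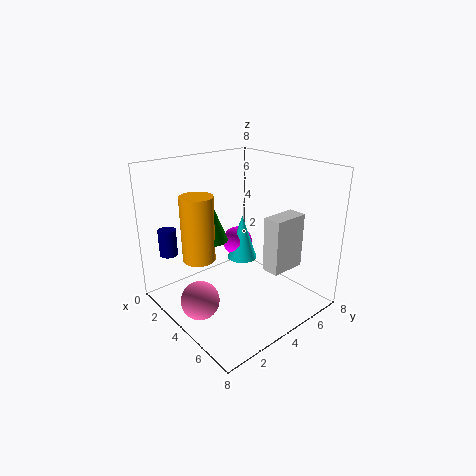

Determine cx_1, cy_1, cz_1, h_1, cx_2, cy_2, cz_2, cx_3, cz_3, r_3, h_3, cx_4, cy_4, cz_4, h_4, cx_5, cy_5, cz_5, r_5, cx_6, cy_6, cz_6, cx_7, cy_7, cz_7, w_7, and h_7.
cx_1 = 1.5; cy_1 = 6.5; cz_1 = 1; h_1 = 3; cx_2 = 4.5; cy_2 = 1; cz_2 = 1.5; cx_3 = 1.5; cz_3 = 2; r_3 = 1; h_3 = 4; cx_4 = 1.5; cy_4 = 4; cz_4 = 3; h_4 = 2.5; cx_5 = 1.5; cy_5 = 1; cz_5 = 3; r_5 = 0.5; cx_6 = 1; cy_6 = 6.5; cz_6 = 2; cx_7 = 5.5; cy_7 = 4.5; cz_7 = 2.5; w_7 = 1; h_7 = 3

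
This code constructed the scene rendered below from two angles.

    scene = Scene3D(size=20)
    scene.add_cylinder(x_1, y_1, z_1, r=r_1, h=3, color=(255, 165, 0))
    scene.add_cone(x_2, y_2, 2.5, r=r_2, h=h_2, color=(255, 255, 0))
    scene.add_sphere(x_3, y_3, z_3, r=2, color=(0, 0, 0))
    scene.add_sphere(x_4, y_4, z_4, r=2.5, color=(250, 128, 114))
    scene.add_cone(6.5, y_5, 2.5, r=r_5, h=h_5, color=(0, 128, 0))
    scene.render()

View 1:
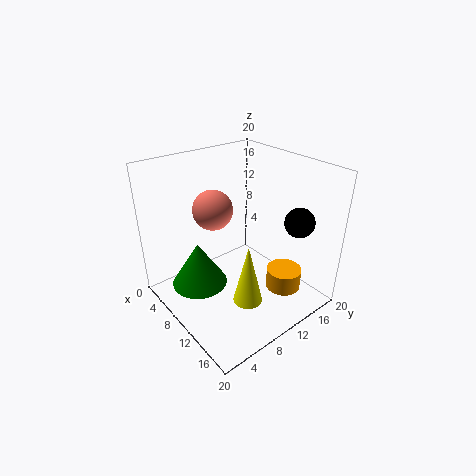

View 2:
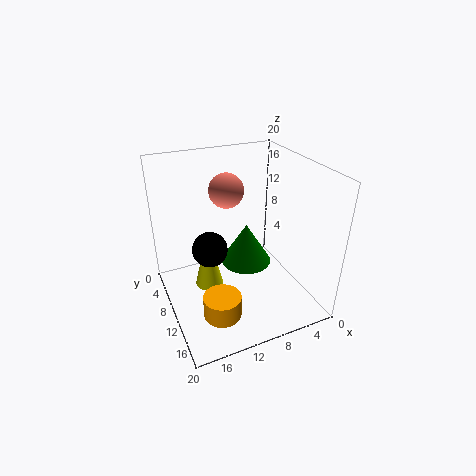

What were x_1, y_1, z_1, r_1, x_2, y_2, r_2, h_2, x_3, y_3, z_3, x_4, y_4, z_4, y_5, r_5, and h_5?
x_1 = 14.5, y_1 = 15, z_1 = 2, r_1 = 2.5, x_2 = 14, y_2 = 8.5, r_2 = 2, h_2 = 8.5, x_3 = 16, y_3 = 15.5, z_3 = 13, x_4 = 10, y_4 = 6, z_4 = 15.5, y_5 = 5.5, r_5 = 4, h_5 = 6.5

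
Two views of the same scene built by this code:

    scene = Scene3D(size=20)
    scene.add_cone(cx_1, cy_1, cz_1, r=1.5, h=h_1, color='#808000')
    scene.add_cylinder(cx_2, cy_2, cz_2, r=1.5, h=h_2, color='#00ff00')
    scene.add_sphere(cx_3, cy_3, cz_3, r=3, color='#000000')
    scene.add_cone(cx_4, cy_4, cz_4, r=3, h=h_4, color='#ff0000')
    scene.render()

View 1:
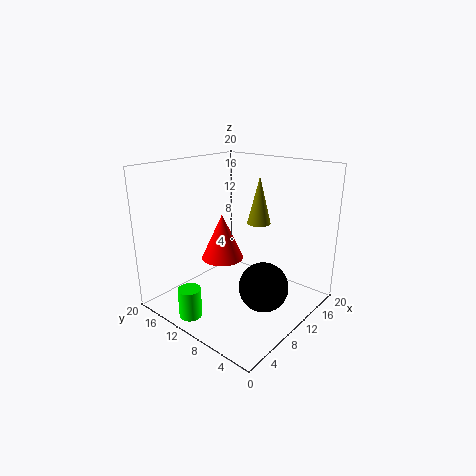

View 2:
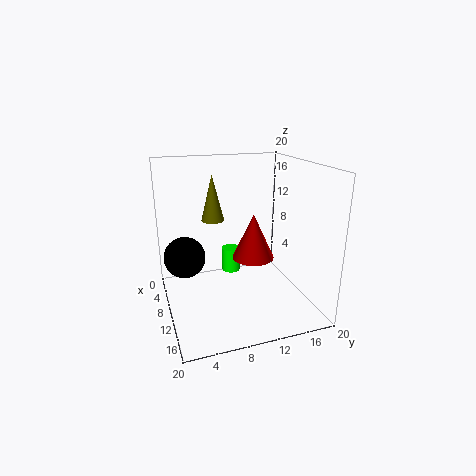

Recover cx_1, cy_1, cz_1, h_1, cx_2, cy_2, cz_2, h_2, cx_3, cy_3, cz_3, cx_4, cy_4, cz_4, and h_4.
cx_1 = 10
cy_1 = 6.5
cz_1 = 13
h_1 = 6
cx_2 = 2
cy_2 = 11.5
cz_2 = 1
h_2 = 4
cx_3 = 6.5
cy_3 = 3
cz_3 = 6.5
cx_4 = 9.5
cy_4 = 12.5
cz_4 = 6.5
h_4 = 6.5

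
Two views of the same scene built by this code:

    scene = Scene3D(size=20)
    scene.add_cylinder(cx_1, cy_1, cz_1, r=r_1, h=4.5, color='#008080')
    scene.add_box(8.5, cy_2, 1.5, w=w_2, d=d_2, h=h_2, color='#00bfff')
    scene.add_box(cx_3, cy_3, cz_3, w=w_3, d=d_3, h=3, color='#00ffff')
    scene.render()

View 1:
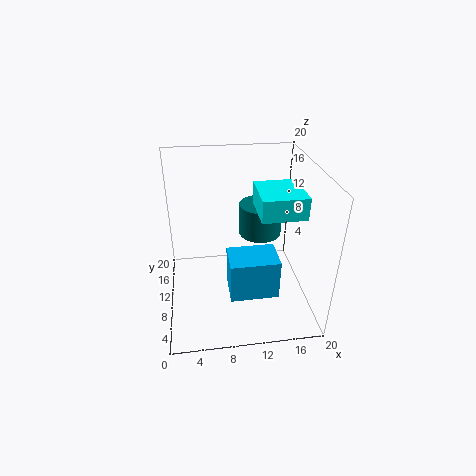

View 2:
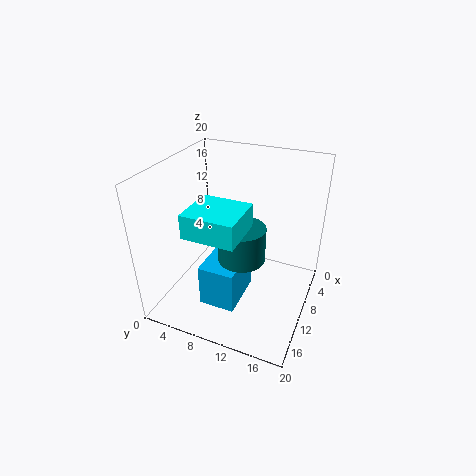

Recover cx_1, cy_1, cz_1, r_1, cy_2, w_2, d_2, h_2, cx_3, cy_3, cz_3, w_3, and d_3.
cx_1 = 13.5; cy_1 = 12; cz_1 = 9.5; r_1 = 3; cy_2 = 6.5; w_2 = 7; d_2 = 5; h_2 = 6; cx_3 = 12.5; cy_3 = 6.5; cz_3 = 14; w_3 = 6; d_3 = 6.5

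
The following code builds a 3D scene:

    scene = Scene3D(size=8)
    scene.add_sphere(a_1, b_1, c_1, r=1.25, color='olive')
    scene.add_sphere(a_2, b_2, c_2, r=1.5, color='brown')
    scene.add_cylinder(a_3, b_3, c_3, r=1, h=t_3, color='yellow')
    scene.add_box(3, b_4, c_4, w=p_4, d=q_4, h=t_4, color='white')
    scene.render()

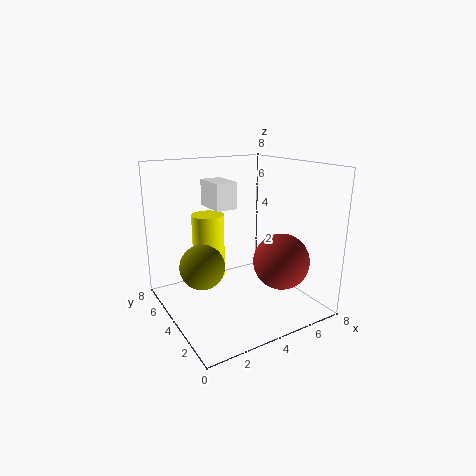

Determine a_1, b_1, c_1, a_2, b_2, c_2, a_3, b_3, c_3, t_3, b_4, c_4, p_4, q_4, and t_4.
a_1 = 2, b_1 = 4.5, c_1 = 2.5, a_2 = 5.5, b_2 = 2, c_2 = 3, a_3 = 3.5, b_3 = 6.75, c_3 = 0.75, t_3 = 4, b_4 = 4.5, c_4 = 5.5, p_4 = 1.25, q_4 = 2, t_4 = 1.5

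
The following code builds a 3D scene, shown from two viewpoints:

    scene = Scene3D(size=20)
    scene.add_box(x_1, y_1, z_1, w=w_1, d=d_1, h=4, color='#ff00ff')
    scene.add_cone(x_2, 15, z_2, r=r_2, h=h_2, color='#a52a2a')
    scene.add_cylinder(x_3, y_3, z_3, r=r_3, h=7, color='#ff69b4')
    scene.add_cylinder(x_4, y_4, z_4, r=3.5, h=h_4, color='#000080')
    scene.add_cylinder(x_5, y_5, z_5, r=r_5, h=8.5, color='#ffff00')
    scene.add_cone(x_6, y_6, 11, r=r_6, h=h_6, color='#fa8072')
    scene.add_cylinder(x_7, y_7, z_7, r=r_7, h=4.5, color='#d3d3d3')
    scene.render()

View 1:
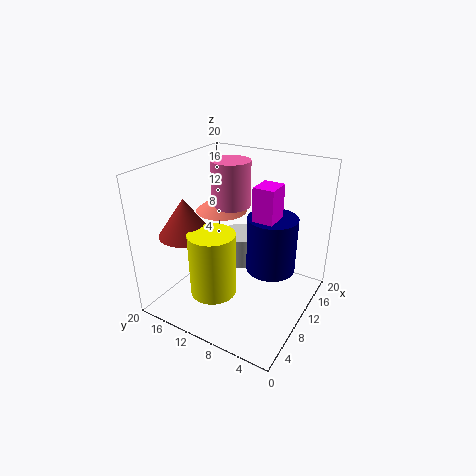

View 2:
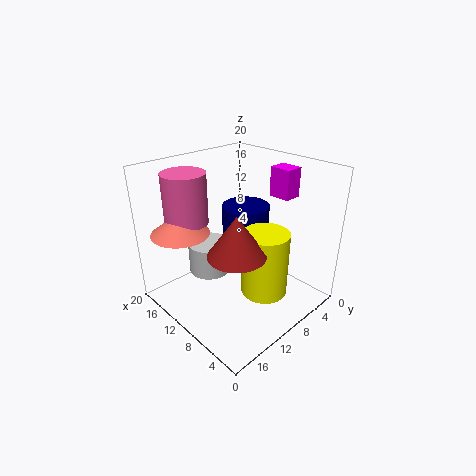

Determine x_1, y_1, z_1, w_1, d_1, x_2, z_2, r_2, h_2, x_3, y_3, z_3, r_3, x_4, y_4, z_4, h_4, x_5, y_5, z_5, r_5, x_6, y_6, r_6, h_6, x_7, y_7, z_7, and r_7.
x_1 = 5.5; y_1 = 3; z_1 = 15.5; w_1 = 3; d_1 = 2.5; x_2 = 5; z_2 = 11.5; r_2 = 3.5; h_2 = 5; x_3 = 15.5; y_3 = 14.5; z_3 = 12; r_3 = 3; x_4 = 12.5; y_4 = 6; z_4 = 5; h_4 = 8; x_5 = 4.5; y_5 = 10.5; z_5 = 4.5; r_5 = 3; x_6 = 15; y_6 = 16; r_6 = 4; h_6 = 3; x_7 = 14; y_7 = 12; z_7 = 4; r_7 = 3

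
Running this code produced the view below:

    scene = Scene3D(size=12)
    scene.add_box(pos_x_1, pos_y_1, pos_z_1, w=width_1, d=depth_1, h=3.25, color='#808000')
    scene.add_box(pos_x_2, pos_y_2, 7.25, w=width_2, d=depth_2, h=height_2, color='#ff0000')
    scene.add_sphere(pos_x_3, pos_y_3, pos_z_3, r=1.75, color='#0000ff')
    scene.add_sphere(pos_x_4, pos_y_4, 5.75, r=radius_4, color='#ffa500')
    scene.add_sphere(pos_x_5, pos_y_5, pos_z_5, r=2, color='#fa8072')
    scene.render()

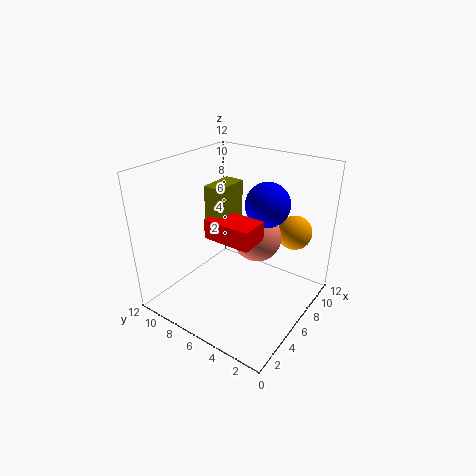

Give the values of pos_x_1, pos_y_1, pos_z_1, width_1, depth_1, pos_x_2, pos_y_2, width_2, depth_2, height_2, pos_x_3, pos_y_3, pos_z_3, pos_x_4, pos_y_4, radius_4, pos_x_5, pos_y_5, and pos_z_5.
pos_x_1 = 3.5
pos_y_1 = 5.75
pos_z_1 = 7.75
width_1 = 2.75
depth_1 = 1.5
pos_x_2 = 2.75
pos_y_2 = 3
width_2 = 2.25
depth_2 = 3.75
height_2 = 1.5
pos_x_3 = 6.75
pos_y_3 = 3.75
pos_z_3 = 9.25
pos_x_4 = 10
pos_y_4 = 2.75
radius_4 = 1.5
pos_x_5 = 7
pos_y_5 = 4.75
pos_z_5 = 6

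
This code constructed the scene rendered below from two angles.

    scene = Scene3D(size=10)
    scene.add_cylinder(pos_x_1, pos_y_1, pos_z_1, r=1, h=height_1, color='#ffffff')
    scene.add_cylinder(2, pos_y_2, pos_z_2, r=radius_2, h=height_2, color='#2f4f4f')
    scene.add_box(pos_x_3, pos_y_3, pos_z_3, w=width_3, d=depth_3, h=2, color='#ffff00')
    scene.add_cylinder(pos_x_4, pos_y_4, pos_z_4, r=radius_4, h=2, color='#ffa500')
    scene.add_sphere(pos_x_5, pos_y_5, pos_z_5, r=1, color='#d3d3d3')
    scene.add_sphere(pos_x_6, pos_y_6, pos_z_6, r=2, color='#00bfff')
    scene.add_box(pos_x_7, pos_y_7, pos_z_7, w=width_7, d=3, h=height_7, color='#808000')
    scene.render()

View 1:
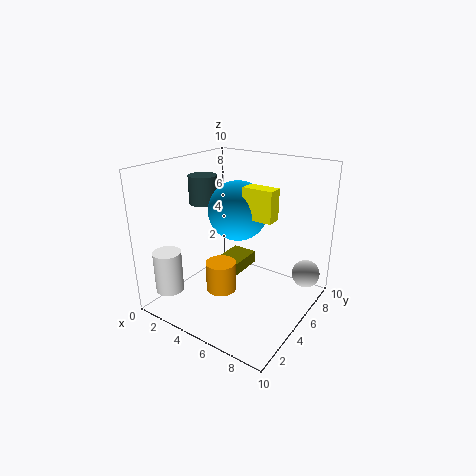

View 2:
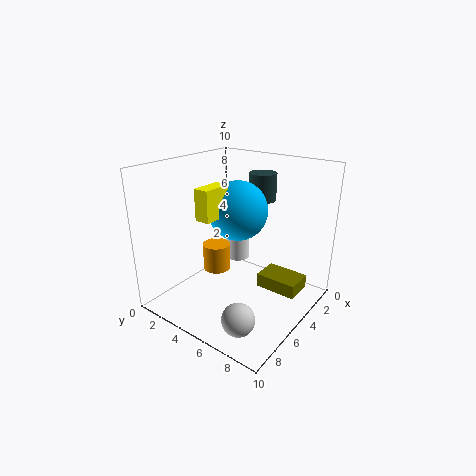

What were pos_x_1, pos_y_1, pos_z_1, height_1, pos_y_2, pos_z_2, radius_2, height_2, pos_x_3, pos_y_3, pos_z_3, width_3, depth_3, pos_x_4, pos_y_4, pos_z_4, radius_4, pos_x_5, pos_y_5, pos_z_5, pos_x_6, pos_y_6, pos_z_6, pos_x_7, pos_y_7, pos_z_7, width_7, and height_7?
pos_x_1 = 1
pos_y_1 = 2
pos_z_1 = 1
height_1 = 3
pos_y_2 = 5
pos_z_2 = 7
radius_2 = 1
height_2 = 2
pos_x_3 = 6
pos_y_3 = 4
pos_z_3 = 7
width_3 = 2
depth_3 = 1
pos_x_4 = 5
pos_y_4 = 3
pos_z_4 = 2
radius_4 = 1
pos_x_5 = 9
pos_y_5 = 8
pos_z_5 = 2
pos_x_6 = 5
pos_y_6 = 5
pos_z_6 = 7
pos_x_7 = 2
pos_y_7 = 6
pos_z_7 = 1
width_7 = 2
height_7 = 1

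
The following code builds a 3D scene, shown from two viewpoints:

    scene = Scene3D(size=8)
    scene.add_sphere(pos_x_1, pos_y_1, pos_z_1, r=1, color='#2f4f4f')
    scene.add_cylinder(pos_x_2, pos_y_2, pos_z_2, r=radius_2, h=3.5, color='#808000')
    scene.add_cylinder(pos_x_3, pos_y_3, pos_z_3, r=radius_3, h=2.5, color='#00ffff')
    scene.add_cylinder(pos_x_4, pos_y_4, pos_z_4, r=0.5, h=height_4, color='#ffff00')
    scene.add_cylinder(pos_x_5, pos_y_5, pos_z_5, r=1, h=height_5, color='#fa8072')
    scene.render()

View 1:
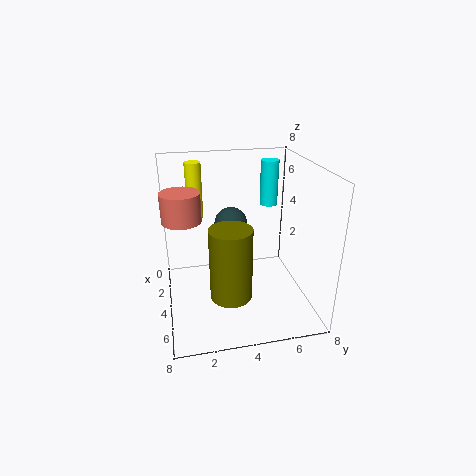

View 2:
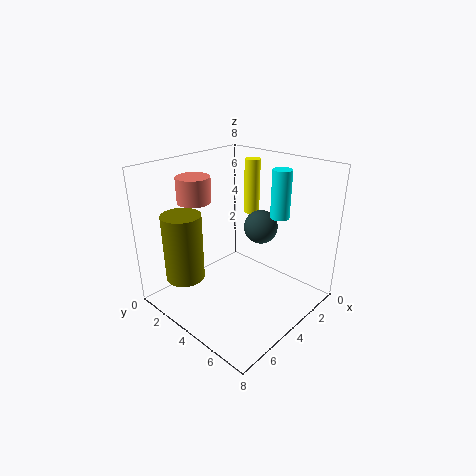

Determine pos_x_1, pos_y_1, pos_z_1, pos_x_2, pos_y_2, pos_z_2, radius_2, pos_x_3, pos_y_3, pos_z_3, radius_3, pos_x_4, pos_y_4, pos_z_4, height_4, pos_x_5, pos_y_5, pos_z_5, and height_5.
pos_x_1 = 2; pos_y_1 = 4; pos_z_1 = 4; pos_x_2 = 7; pos_y_2 = 3; pos_z_2 = 2.5; radius_2 = 1; pos_x_3 = 3; pos_y_3 = 6; pos_z_3 = 5.5; radius_3 = 0.5; pos_x_4 = 0.5; pos_y_4 = 2; pos_z_4 = 4; height_4 = 3.5; pos_x_5 = 4.5; pos_y_5 = 1; pos_z_5 = 5.5; height_5 = 1.5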